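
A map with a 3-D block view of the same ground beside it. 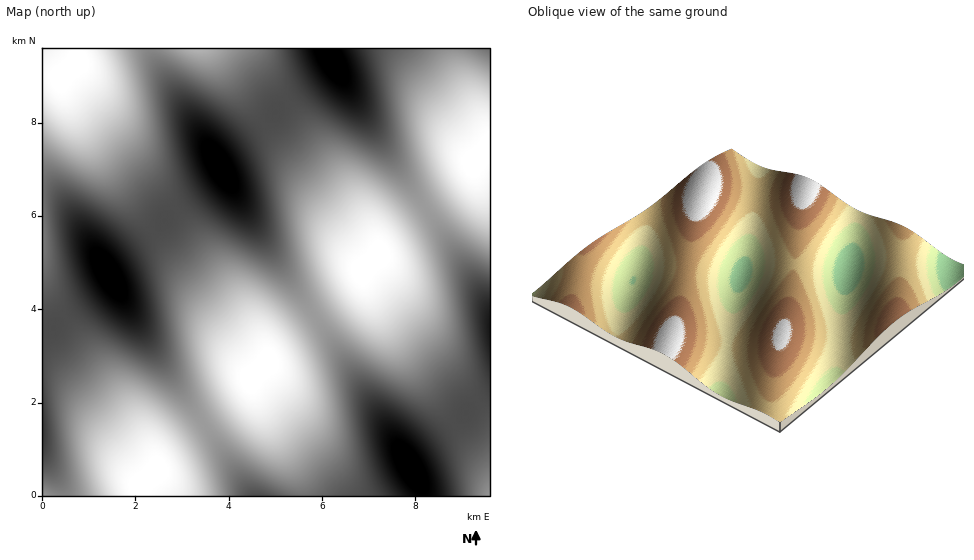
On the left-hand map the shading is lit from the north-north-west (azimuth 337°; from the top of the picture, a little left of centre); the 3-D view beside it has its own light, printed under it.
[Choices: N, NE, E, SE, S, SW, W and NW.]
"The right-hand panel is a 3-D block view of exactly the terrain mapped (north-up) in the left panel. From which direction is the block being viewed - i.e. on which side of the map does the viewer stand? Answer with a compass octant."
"SE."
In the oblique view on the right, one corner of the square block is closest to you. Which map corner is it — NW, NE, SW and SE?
SE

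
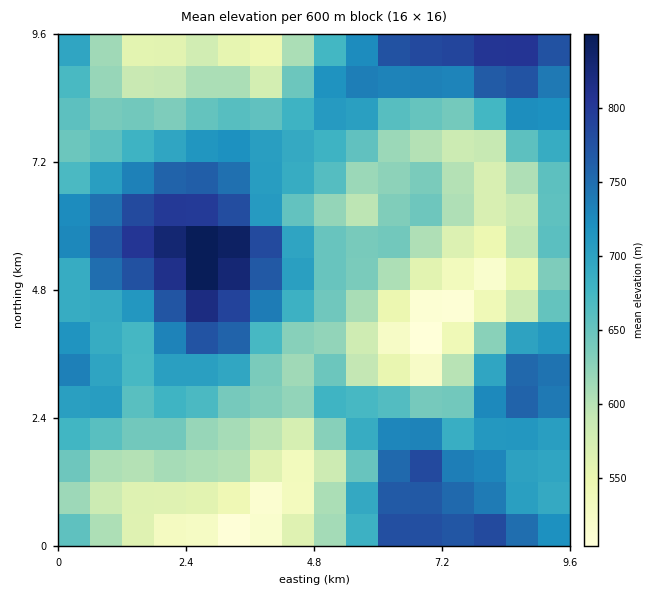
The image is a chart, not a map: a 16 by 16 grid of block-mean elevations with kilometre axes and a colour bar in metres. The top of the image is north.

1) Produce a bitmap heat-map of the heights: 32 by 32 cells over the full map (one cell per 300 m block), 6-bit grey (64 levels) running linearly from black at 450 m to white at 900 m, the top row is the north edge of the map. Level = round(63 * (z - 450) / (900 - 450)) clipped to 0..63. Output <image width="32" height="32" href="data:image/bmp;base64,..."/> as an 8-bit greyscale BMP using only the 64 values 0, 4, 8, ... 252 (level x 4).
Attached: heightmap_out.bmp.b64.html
<image width="32" height="32" href="data:image/bmp;base64,Qk02CAAAAAAAADYEAAAoAAAAIAAAACAAAAABAAgAAAAAAAAEAAATCwAAEwsAAAABAAAAAAAAAAAAAAEBAQACAgIAAwMDAAQEBAAFBQUABgYGAAcHBwAICAgACQkJAAoKCgALCwsADAwMAA0NDQAODg4ADw8PABAQEAAREREAEhISABMTEwAUFBQAFRUVABYWFgAXFxcAGBgYABkZGQAaGhoAGxsbABwcHAAdHR0AHh4eAB8fHwAgICAAISEhACIiIgAjIyMAJCQkACUlJQAmJiYAJycnACgoKAApKSkAKioqACsrKwAsLCwALS0tAC4uLgAvLy8AMDAwADExMQAyMjIAMzMzADQ0NAA1NTUANjY2ADc3NwA4ODgAOTk5ADo6OgA7OzsAPDw8AD09PQA+Pj4APz8/AEBAQABBQUEAQkJCAENDQwBEREQARUVFAEZGRgBHR0cASEhIAElJSQBKSkoAS0tLAExMTABNTU0ATk5OAE9PTwBQUFAAUVFRAFJSUgBTU1MAVFRUAFVVVQBWVlYAV1dXAFhYWABZWVkAWlpaAFtbWwBcXFwAXV1dAF5eXgBfX18AYGBgAGFhYQBiYmIAY2NjAGRkZABlZWUAZmZmAGdnZwBoaGgAaWlpAGpqagBra2sAbGxsAG1tbQBubm4Ab29vAHBwcABxcXEAcnJyAHNzcwB0dHQAdXV1AHZ2dgB3d3cAeHh4AHl5eQB6enoAe3t7AHx8fAB9fX0Afn5+AH9/fwCAgIAAgYGBAIKCggCDg4MAhISEAIWFhQCGhoYAh4eHAIiIiACJiYkAioqKAIuLiwCMjIwAjY2NAI6OjgCPj48AkJCQAJGRkQCSkpIAk5OTAJSUlACVlZUAlpaWAJeXlwCYmJgAmZmZAJqamgCbm5sAnJycAJ2dnQCenp4An5+fAKCgoAChoaEAoqKiAKOjowCkpKQApaWlAKampgCnp6cAqKioAKmpqQCqqqoAq6urAKysrACtra0Arq6uAK+vrwCwsLAAsbGxALKysgCzs7MAtLS0ALW1tQC2trYAt7e3ALi4uAC5ubkAurq6ALu7uwC8vLwAvb29AL6+vgC/v78AwMDAAMHBwQDCwsIAw8PDAMTExADFxcUAxsbGAMfHxwDIyMgAycnJAMrKygDLy8sAzMzMAM3NzQDOzs4Az8/PANDQ0ADR0dEA0tLSANPT0wDU1NQA1dXVANbW1gDX19cA2NjYANnZ2QDa2toA29vbANzc3ADd3d0A3t7eAN/f3wDg4OAA4eHhAOLi4gDj4+MA5OTkAOXl5QDm5uYA5+fnAOjo6ADp6ekA6urqAOvr6wDs7OwA7e3tAO7u7gDv7+8A8PDwAPHx8QDy8vIA8/PzAPT09AD19fUA9vb2APf39wD4+PgA+fn5APr6+gD7+/sA/Pz8AP39/QD+/v4A////AIBwZFRIPDAsLCwgHCQwPExYYGyQtMDAtLC4xMC4rKCYdGhYTEA4MCwsKCQcICgwQFBgdJSwuLi0sLS4rKCclJBoXFBIPDw4NDQ0MCggICg4UGiAnLC0sKysrKiglIyIiGBUUEhAREhISEhEOCwkJDRMYHSQqLi4sKyopJyQiISIaGBYTExUWFRYWFRQQDAoMERUZICgvMS8qKCgnJCIiIh4dGhUVGBgXFhYWFhQPDA0RFBgfJywuLSgmJyckIiMjHyAdGRgbGxgXFxYWFhIPEBQZHCInKSopJCIkJyUjIyQfIiIdGx0dGxoYFxcXFBIUGR4iJSYmJyQgHiImJyUkJB8lJiEcHh8fHhwZGRkYFhgdIiMiISIhHhsdIygqKScmIicnIR0fISEiHxwcHBkXGyAhHhobGhcUFx0lKy0tKyknKCUhHiAiIyMhICAdGBYaHx0YFBMQDAwTGyIpLCwrKSknJCEeICMlJiQlJB0WFBcaGBQQDQkICRAWHCMpKikpKCUjIR4fJCkrKiooIBgWGBgXFBAMCAcIDBEXHyUmJigkIyIgHyEmLDAwLywmHxsbGhgVEg0JBwcJDRMaHyEhJCIiISAhIygvMzMxLiolIB4cGhcTDgoIBwcKDhIVGR0gISEiJCcoLDI1NTIuKygkIB0aGRYRDQoICAgJCgwSGRwfIiYqLCwvNDc3NTEtKSUgHRoaGRYSDw0LCgkICRAXGiAlKy0uMDI2ODk5NTEsJyIdGxsbGhUSEA8MCwoMFBocIyksLjAzNTc5Ojo3My0nIx4cGxwcGRUSEA4MDREXHB4lKiwtMTM0Njc3NjQwKSIfHBkYGhwcGRcTEA8PEhccHyYpKiwvMjMzMzIxLikiHRsZFhQWGhwcGxcTERARFhsfJCYnKSwuMDAvLy4rJiAeHBoXFBQXGhsbGBQSEBAWGx4gIiQmKCstLS0tLCklIiEgHhsXFRcaGxsYFBIQERccHhweISQlJykqKisqJyUkIyEgHhsYGBoaGRYTEREUGh4dGxsdICIiJCYnJygnJSQjIiEfHRoYGBcWFBIRExgeIB8dGxsdHx8fISIjJCUkIiEhISAfHRgVFBQTExQXHCIkIh8cGhsdHBwcHh8fICAfHyIjIyMgHBgYGBgXGh0iJiYkHxsaGhoZGBgZGxwbGhoeIiUmJiUiICAgHh4iJSgpKCQfHBkYFhYVFRYYGRcTFRsgJScoKCYmJiUkJiksLCwpJSIeGRURERITFBYWEg8RFh0jJygpKSkqKikrLS8vLisoJSAaFBAODxETExIODQ8UGh8kJykrLC0uLi4wMTIwLiwlHxoVEQ4NEBIQDg0MDhMYHB8iKC4wMDAwMTIzMzIvLQ="/>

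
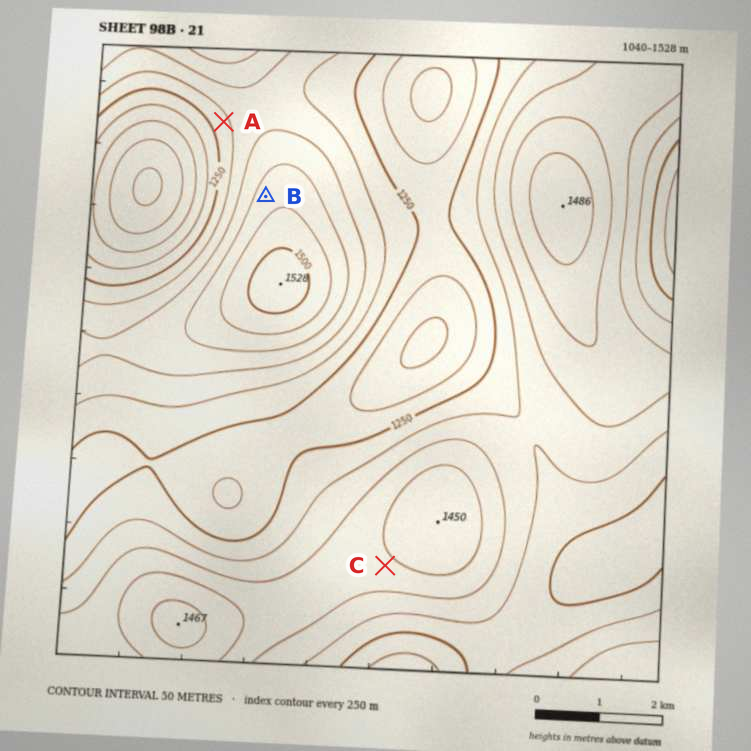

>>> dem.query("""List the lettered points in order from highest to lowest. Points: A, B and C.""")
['B', 'C', 'A']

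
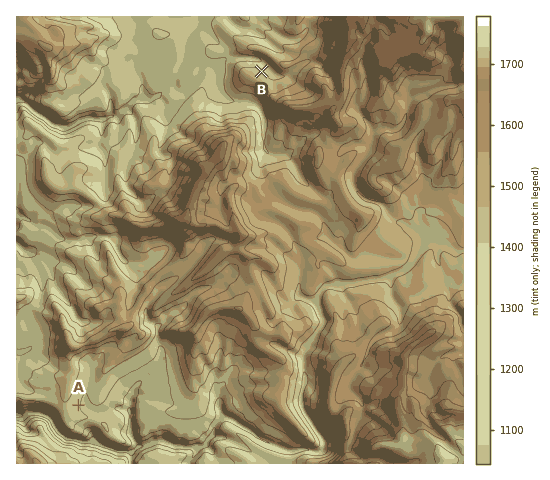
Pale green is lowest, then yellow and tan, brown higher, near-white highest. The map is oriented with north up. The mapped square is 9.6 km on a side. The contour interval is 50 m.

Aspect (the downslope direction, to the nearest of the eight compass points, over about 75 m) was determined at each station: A E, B NE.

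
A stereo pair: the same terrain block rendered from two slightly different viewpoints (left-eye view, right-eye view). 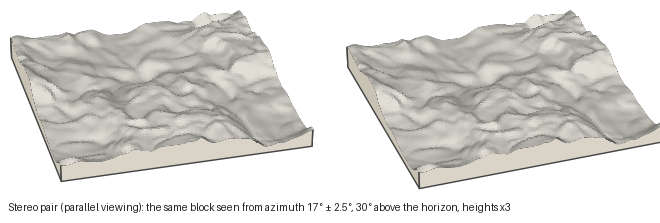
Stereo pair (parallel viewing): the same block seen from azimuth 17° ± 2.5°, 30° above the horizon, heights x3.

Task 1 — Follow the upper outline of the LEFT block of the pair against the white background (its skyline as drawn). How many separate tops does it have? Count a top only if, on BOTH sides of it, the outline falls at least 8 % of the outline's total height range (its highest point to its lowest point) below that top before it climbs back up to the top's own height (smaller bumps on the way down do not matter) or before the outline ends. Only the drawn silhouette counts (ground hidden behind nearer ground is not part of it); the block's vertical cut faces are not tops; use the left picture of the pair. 1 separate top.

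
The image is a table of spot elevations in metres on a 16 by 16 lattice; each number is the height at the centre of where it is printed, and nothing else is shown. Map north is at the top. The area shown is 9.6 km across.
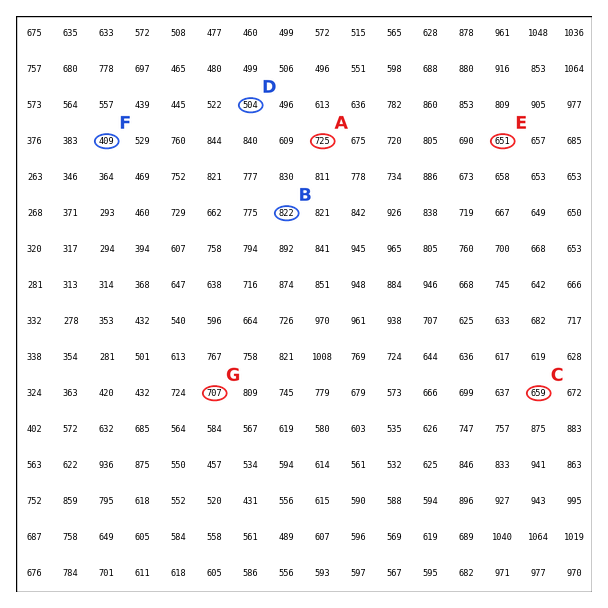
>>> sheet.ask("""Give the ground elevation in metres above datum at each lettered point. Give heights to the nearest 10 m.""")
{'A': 730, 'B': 820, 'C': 660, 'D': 500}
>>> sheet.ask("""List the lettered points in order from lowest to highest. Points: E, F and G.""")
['F', 'E', 'G']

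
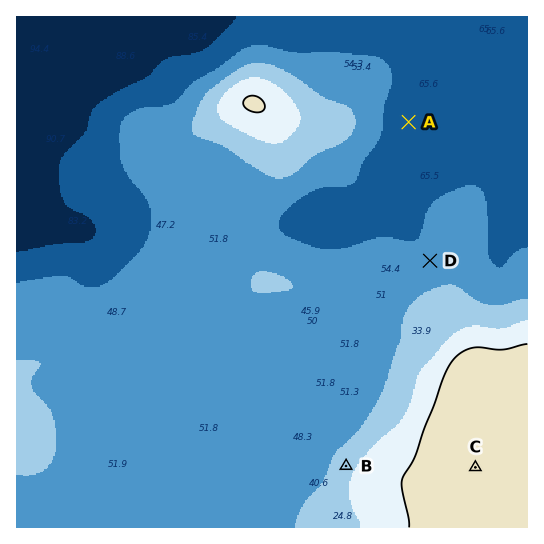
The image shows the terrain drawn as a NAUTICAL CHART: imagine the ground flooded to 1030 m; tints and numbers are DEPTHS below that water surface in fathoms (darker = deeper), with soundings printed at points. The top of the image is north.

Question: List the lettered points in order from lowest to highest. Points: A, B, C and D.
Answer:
A D B C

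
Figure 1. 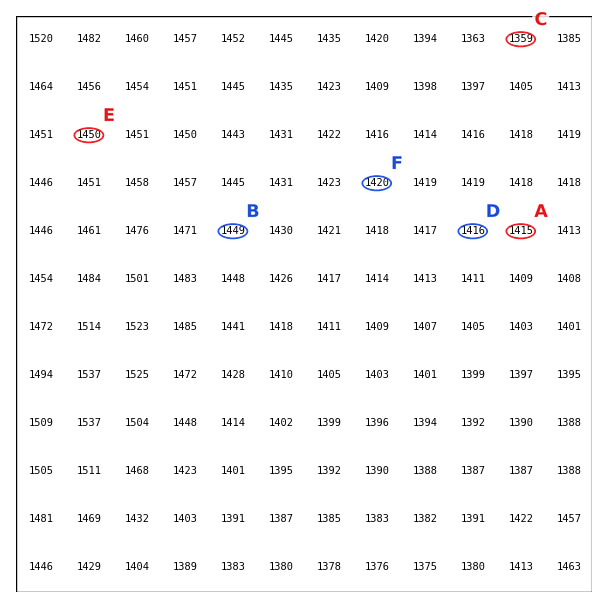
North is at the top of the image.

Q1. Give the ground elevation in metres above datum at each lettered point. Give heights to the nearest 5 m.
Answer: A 1415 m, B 1450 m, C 1360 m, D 1415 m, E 1450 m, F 1420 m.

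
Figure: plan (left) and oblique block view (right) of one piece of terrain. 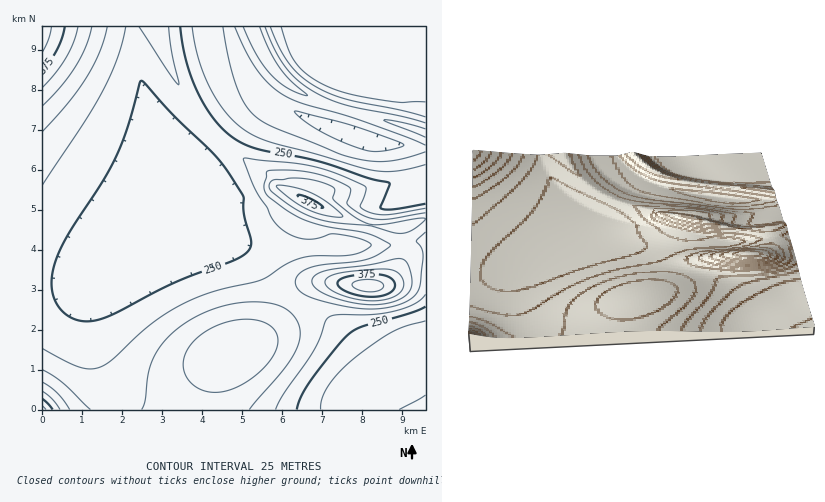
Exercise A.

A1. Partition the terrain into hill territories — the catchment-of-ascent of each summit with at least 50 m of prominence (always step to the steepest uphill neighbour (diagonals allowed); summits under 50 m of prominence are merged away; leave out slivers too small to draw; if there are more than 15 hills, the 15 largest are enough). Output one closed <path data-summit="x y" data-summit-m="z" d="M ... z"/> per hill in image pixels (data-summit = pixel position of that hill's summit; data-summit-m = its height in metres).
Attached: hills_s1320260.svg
<path data-summit="42 26" data-summit-m="416" d="M230 26l-188 0 0 259 26-1 26-7 26-16 52-38 11-13 16-40-7-8 1-2 45-46 31-20-12-14-12-18z"/><path data-summit="234 352" data-summit-m="348" d="M186 202l-5 10-9 11-60 44-11 11-9 16-3 12 1 28 6 24 12 32 3 20 243 0 4-14 16-14-1-10-15-22-26-27-46-29-12-12-20-30-40-20-18-12-8-8z"/><path data-summit="310 202" data-summit-m="381" d="M270 94l-6 1-20 13-51 52-1 2 7 8-11 28-1 10 7 11 32 19 20 7 22 4 54-1 24-5 36 3 44-6 0-92-36-4-70-21-32-15z"/><path data-summit="252 26" data-summit-m="250" d="M426 26l-194 0-1 2 11 28 12 20 20 23 14 9 24 12 40 13 38 11 36 4z"/><path data-summit="368 286" data-summit-m="412" d="M426 240l-44 6-36-3-8 3-30 3-40 0-37-9 23 12 20 30 12 12 50 33 28 31 9 14 1 11 20-13 16-15 16-5z"/><path data-summit="42 410" data-summit-m="413" d="M112 267l-28 14-42 5 0 124 69 0-3-20-16-46-3-16 0-22 6-18z"/>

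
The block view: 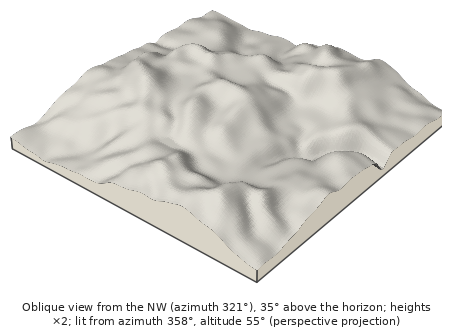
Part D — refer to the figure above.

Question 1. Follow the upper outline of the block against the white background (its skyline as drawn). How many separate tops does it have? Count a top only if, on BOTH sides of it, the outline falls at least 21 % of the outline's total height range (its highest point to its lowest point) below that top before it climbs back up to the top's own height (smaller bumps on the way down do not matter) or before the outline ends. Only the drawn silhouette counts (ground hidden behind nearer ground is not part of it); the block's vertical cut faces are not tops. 1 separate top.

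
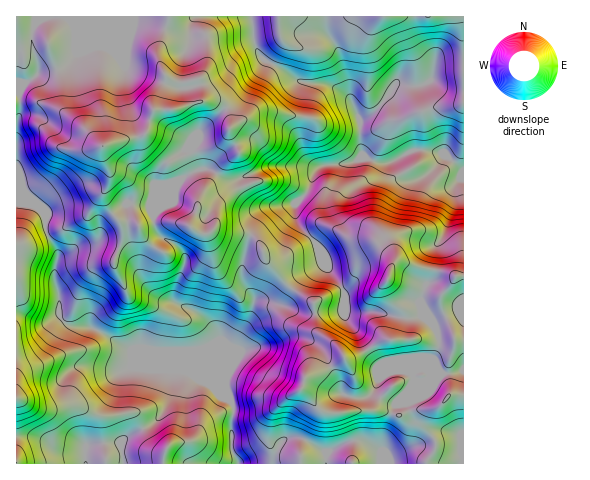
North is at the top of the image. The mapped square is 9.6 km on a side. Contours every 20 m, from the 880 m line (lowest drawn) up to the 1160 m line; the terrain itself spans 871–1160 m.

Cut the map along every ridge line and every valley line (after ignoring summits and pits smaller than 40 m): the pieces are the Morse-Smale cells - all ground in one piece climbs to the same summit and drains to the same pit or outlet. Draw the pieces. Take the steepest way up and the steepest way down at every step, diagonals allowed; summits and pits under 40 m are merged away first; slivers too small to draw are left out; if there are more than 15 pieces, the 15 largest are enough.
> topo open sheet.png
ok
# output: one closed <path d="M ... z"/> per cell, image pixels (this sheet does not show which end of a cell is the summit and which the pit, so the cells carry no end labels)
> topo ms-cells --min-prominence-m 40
<path d="M251 16l-234 0-1 85 20 0 25 9 23 18 11 13 7 5 0 8 7 17 0 10-5 12 0 4 5 12 10 12 17 1 3 4 13-4 20-1 16 4 5 5 10 4 11-4 35 4 10 8 8 20 19 22 6 4 12-13 19-11-5-18-20-22-3-10 0-10 13-12 8-21 6-6 28-2 13-6 15 6 11 0 24-13 13 0 18 4 19 17 1-79-19-2-14-10-12 6-23-2-20 26-16 10-9-21-10-8-15-7-27-3-18-13-17-8-5-6-5-12z"/><path d="M28 100l-12 2 0 100 18 3 12 11-1 13 13 24-4 28 5 13 0 21 4 6 8 5 16 0 8 3 42 24 39 17 20 4 17 12 10 12 5 1-3-16 5-12 1-14 8-21 10-16 5-16 4-3 6 0 16 3 11-16-24-26-8-20-10-8-20-1-11-3-15 4-10-4-5-5-16-4-20 1-11 4-5-4-17-1-10-12-5-12 0-4 5-12 0-10-7-17 0-8-5-3-13-15-23-18z"/><path d="M426 150l-13 0-24 13-11 0-15-6-13 6-28 2-8 9-6 18-13 12 0 10 3 10 20 22 8 20 17 22 2 7-1 16 10 3 17-3 32 7 20-2 11 9 4 10 2 11-6 15 8 13 6 0 16-4 0-198-20-18z"/><path d="M24 203l-8 0 0 260 69 1 0-11 3-8 32-2 10-8 22-11 9-8 8-16 3-29 9-1-44-17-42-24-8-3-16 0-8-5-4-6 0-21-5-13 4-28-13-24 1-13-7-9z"/><path d="M293 289l-13 15-16-3-6 0-4 3-5 16-10 16-8 21-1 14-5 14 2 11 7 14-3 14 1 27 6 13 31-2 5-6 6-12 11-7 14 3 21 12 21-10 16-1 18 11 1 12 8-8 22-10 13-2 19-9 12-1 8 6-1-45-10-1-16 14-20 1-17 6-18-5-26 0-10 3-20 0-6-3-18-21 2-10 36-17 4-6-8-11-18-12-2-5-2-26z"/><path d="M463 16l-211 0 0 6 2 20 5 12 5 6 17 8 18 13 27 3 15 7 10 8 10 21 18-12 17-24 23 2 12-6 17 11 16 0z"/><path d="M321 253l2 11-19 11-13 13 23 14 2 26 2 5 18 12 8 11-4 6-36 17-2 10 18 21 6 3 56-3 18 5 17-6 16 0 6-2 10-12 15 0 0-24-22 3-8-13 6-20-4-13-5-6-8-6-20 2-32-7-14 3-11-2-2-1 1-16-2-7-17-22z"/><path d="M187 371l-15 0-1 22-10 23-9 8-22 11-9 7 3 22 114-1-6-12-1-27 3-13-2-8-9-5-21-20z"/><path d="M298 437l-7 0-8 4-14 21-18 1 130 0 0-11-18-11-16 1-21 10z"/><path d="M456 434l-12 1-19 9-16 4-19 8-6 7 79 1 1-23-1-3z"/><path d="M120 443l-32 2-3 8 1 10 37 1z"/>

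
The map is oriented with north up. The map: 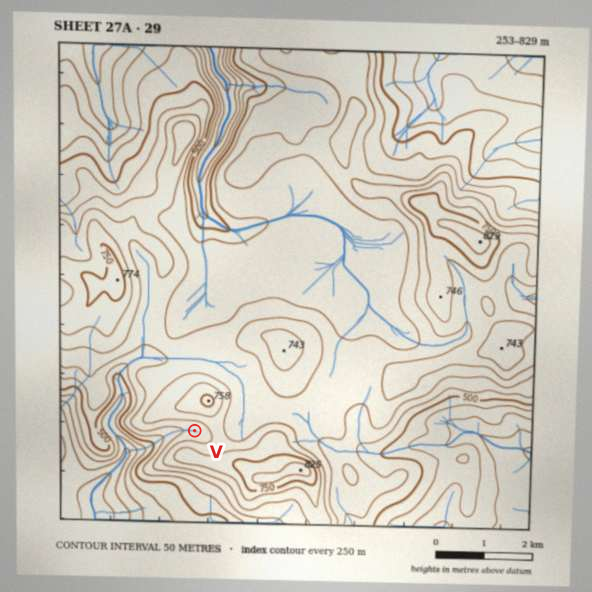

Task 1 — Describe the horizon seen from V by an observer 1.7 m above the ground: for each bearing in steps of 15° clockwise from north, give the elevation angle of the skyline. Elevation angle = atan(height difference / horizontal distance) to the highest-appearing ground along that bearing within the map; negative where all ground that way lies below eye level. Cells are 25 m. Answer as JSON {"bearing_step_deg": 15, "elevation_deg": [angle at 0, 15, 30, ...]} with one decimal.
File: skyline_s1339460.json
{"bearing_step_deg": 15, "elevation_deg": [13.5, 13.9, 13.5, 11.2, 8.9, 7.4, 6.3, 5.4, 6.8, 7.5, 8.2, 9.9, 12.1, 13.2, 11.8, 7.4, 1.3, -2.9, -0.3, 3.2, 5.5, 8.4, 10.9, 12.6]}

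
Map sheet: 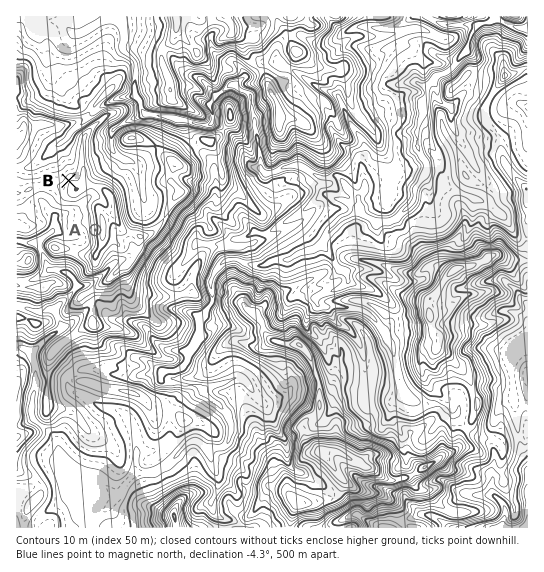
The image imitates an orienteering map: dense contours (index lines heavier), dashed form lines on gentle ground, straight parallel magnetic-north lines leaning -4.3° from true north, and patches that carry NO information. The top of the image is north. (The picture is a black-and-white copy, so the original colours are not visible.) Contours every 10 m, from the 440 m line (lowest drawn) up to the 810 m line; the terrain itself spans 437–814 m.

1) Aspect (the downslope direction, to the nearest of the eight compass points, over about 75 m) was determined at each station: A W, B NW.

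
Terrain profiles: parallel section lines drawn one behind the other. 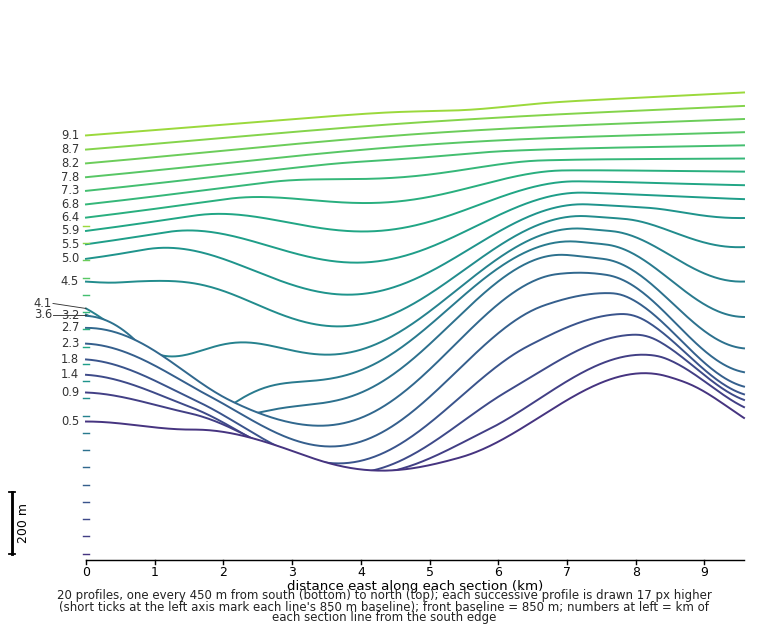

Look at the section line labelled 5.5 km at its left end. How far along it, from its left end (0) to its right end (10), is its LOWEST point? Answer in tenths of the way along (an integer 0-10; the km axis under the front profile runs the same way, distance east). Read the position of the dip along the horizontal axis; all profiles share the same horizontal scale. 4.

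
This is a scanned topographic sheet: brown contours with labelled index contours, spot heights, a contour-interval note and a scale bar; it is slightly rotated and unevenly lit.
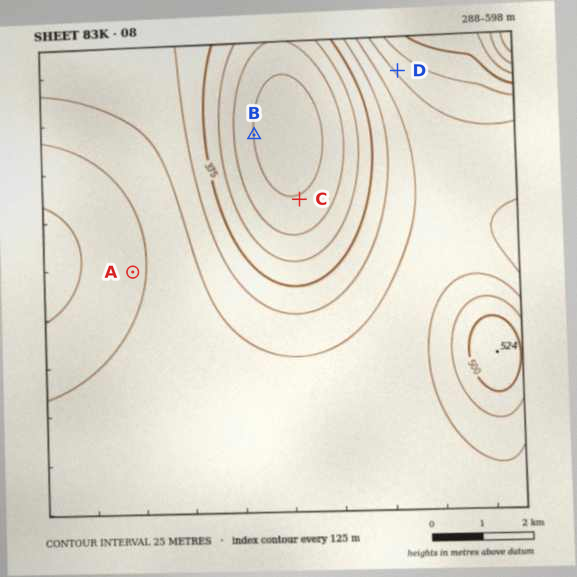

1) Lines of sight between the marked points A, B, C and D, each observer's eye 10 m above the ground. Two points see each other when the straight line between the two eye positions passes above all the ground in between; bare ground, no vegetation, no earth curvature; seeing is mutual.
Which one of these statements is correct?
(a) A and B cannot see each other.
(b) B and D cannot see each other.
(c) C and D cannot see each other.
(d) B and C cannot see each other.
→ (a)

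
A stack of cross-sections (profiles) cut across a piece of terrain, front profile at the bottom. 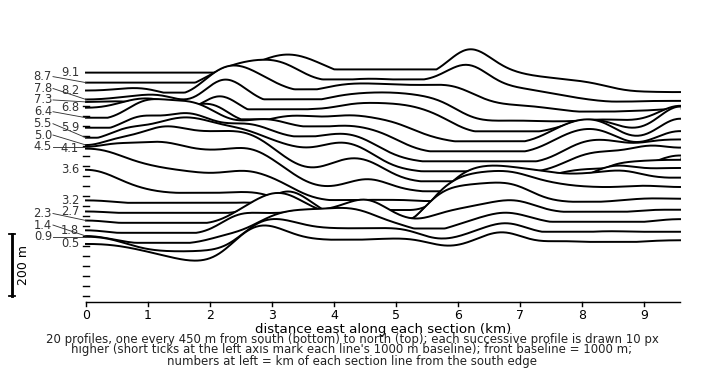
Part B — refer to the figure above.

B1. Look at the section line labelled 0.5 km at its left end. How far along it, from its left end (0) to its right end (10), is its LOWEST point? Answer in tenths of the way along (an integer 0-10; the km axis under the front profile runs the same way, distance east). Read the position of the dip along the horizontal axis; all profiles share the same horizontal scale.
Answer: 2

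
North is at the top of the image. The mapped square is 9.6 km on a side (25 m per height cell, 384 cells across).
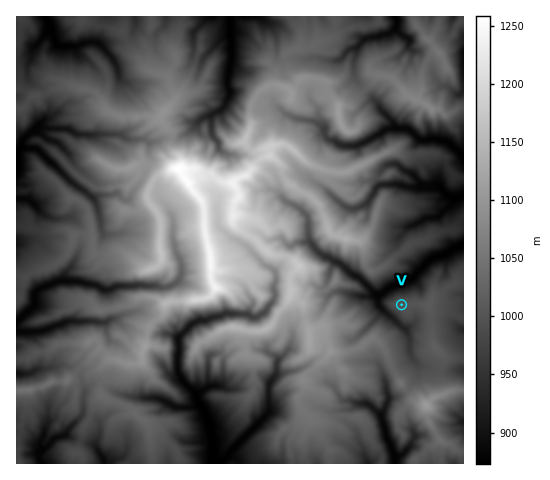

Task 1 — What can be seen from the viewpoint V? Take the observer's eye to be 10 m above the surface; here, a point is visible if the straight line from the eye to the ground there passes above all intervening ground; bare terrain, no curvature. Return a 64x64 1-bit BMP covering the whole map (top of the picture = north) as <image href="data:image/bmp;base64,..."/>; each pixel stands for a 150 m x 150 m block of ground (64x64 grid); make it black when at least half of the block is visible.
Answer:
<image width="64" height="64" href="data:image/bmp;base64,Qk0+AgAAAAAAAD4AAAAoAAAAQAAAAEAAAAABAAEAAAAAAAACAAATCwAAEwsAAAIAAAAAAAAA////AAAAAAAAAAAAAAAAAAAAAAAAAAAAAAAAAAAAAAAAAAAAAAAAAAAAAAAAAAAAAAAAAAAAAAAAAAAAAAAAAAAAAAAAAAAAAAAAAAAAAGAAAAAAAAAA8AAAAAAAAAD+AAAAAAAAAP4AAAAAAAAD+AAAAAAAAAPgAAAAAAAAB4AAAAAAAAAHwAAAAAAABwfwAAAAAAAHj/AAAAAAAAj/8AAAAAAACP5wAAAAAAAN+HAAAAAAAEzxYAAAAAAAZ+PgAAAAAAFnwaAAAAAAAb/AMAAAAAAB9/AwAAAAAAFz/jAAAAAAAHO/8AAAAAAAUgbwAAAAAAD/Y/AAAAAAAH3x+AAAAAAATfD+AAAAAAGEMB8AAAAAD4AQAAAAAAGTABgAAAAAAYAAHgAAAAABAAAMAAAAAAGAAAwAAAAAAIAAAAAAAAABwAAAAAAAAAHAAAAAAAAAAEAABAAAAAAAAABAAAAAAAAAABH8AAAAAAAAB3AAAAAAAAAAAAAAAAAAAAAAAAAAAAAAAAIAAAAAAAAAVgAAAAAAAAD/AAAAAAAAAPkAAAAAAAABwAAAAAAAAAMAAAAAAAAAAAAAAAAAAAAAAAAAAAAAAAAAAAAAAAAAAAAAAAAAAAAAAAAAAAAAAAAAAAAAAAAAAAAAAAAAAAAAAAAAAAAAAAAAAAAAAAAAAAAAAAAAAAAAAA=="/>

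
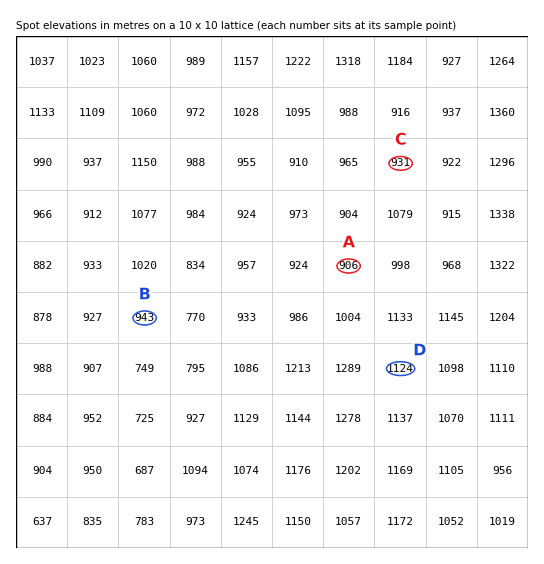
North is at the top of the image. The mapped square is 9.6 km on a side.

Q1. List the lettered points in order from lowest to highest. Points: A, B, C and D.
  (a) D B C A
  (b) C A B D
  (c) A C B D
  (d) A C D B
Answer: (c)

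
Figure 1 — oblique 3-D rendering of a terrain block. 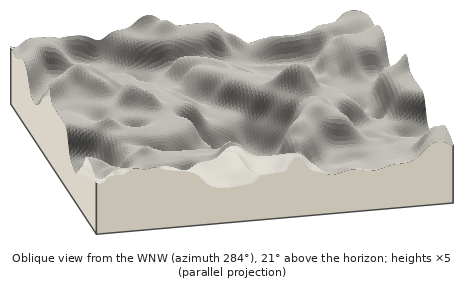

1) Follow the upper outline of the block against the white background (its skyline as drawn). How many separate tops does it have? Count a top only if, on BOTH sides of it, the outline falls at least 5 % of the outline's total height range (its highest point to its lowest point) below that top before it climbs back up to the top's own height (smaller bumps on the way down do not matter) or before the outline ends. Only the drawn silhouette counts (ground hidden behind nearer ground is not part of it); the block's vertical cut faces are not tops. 3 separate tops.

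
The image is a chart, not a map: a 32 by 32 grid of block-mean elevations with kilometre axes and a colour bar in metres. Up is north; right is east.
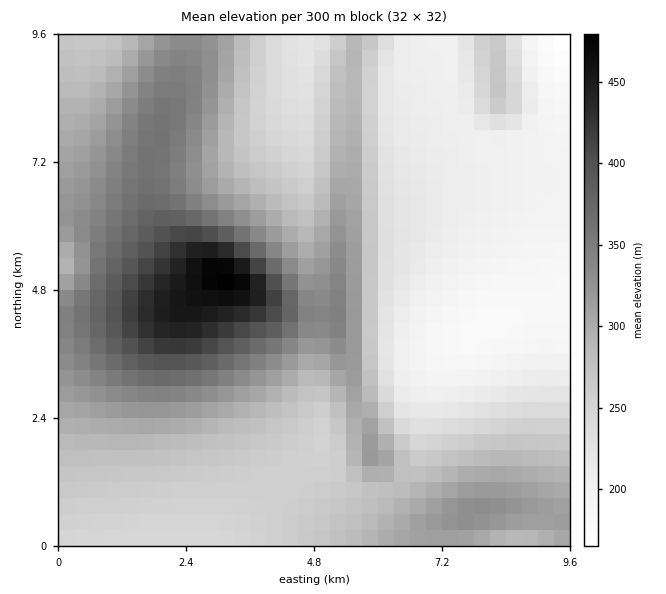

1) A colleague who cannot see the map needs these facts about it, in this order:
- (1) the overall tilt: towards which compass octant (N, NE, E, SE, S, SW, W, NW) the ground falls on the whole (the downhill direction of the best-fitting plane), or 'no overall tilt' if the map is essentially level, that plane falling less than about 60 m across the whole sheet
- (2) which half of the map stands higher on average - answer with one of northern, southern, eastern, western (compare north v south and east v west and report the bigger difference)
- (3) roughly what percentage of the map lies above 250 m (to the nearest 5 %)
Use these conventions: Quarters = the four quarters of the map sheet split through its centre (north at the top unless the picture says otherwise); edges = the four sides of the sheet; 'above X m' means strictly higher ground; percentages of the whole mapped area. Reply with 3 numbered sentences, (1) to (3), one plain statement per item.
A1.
(1) Overall the map slopes down towards the east.
(2) On average the western half of the map is the higher ground.
(3) Ground above 250 m makes up about 65 % of the sheet.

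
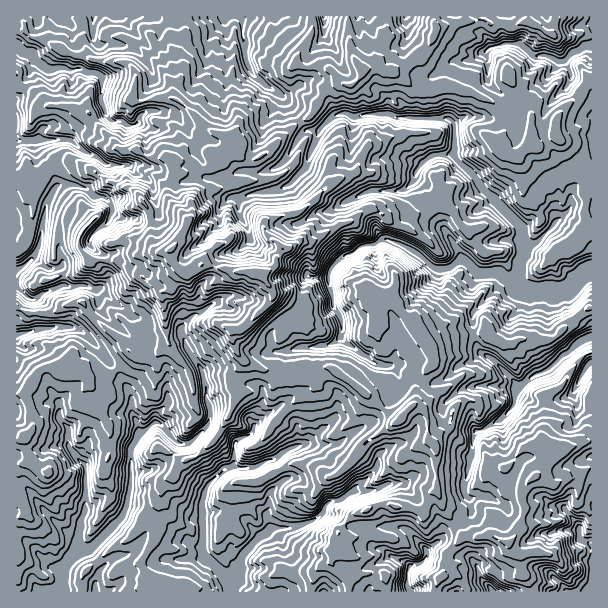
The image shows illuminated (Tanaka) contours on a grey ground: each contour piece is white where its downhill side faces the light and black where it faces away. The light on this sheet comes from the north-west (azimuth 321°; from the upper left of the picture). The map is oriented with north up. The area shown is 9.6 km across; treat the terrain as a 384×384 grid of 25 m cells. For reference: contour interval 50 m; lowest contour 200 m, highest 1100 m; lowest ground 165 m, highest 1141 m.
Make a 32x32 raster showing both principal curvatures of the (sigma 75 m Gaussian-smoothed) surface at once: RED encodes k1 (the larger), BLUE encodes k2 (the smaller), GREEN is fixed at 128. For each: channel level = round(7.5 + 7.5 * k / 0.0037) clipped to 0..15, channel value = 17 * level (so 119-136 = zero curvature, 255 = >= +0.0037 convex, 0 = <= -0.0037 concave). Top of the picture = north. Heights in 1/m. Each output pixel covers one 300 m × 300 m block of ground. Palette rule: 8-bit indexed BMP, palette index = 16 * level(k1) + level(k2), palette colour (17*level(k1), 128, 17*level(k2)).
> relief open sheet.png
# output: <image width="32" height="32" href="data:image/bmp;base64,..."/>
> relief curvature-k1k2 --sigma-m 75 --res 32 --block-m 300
<image width="32" height="32" href="data:image/bmp;base64,Qk02CAAAAAAAADYEAAAoAAAAIAAAACAAAAABAAgAAAAAAAAEAAATCwAAEwsAAAABAAAAAAAAAIAAABGAAAAigAAAM4AAAESAAABVgAAAZoAAAHeAAACIgAAAmYAAAKqAAAC7gAAAzIAAAN2AAADugAAA/4AAAACAEQARgBEAIoARADOAEQBEgBEAVYARAGaAEQB3gBEAiIARAJmAEQCqgBEAu4ARAMyAEQDdgBEA7oARAP+AEQAAgCIAEYAiACKAIgAzgCIARIAiAFWAIgBmgCIAd4AiAIiAIgCZgCIAqoAiALuAIgDMgCIA3YAiAO6AIgD/gCIAAIAzABGAMwAigDMAM4AzAESAMwBVgDMAZoAzAHeAMwCIgDMAmYAzAKqAMwC7gDMAzIAzAN2AMwDugDMA/4AzAACARAARgEQAIoBEADOARABEgEQAVYBEAGaARAB3gEQAiIBEAJmARACqgEQAu4BEAMyARADdgEQA7oBEAP+ARAAAgFUAEYBVACKAVQAzgFUARIBVAFWAVQBmgFUAd4BVAIiAVQCZgFUAqoBVALuAVQDMgFUA3YBVAO6AVQD/gFUAAIBmABGAZgAigGYAM4BmAESAZgBVgGYAZoBmAHeAZgCIgGYAmYBmAKqAZgC7gGYAzIBmAN2AZgDugGYA/4BmAACAdwARgHcAIoB3ADOAdwBEgHcAVYB3AGaAdwB3gHcAiIB3AJmAdwCqgHcAu4B3AMyAdwDdgHcA7oB3AP+AdwAAgIgAEYCIACKAiAAzgIgARICIAFWAiABmgIgAd4CIAIiAiACZgIgAqoCIALuAiADMgIgA3YCIAO6AiAD/gIgAAICZABGAmQAigJkAM4CZAESAmQBVgJkAZoCZAHeAmQCIgJkAmYCZAKqAmQC7gJkAzICZAN2AmQDugJkA/4CZAACAqgARgKoAIoCqADOAqgBEgKoAVYCqAGaAqgB3gKoAiICqAJmAqgCqgKoAu4CqAMyAqgDdgKoA7oCqAP+AqgAAgLsAEYC7ACKAuwAzgLsARIC7AFWAuwBmgLsAd4C7AIiAuwCZgLsAqoC7ALuAuwDMgLsA3YC7AO6AuwD/gLsAAIDMABGAzAAigMwAM4DMAESAzABVgMwAZoDMAHeAzACIgMwAmYDMAKqAzAC7gMwAzIDMAN2AzADugMwA/4DMAACA3QARgN0AIoDdADOA3QBEgN0AVYDdAGaA3QB3gN0AiIDdAJmA3QCqgN0Au4DdAMyA3QDdgN0A7oDdAP+A3QAAgO4AEYDuACKA7gAzgO4ARIDuAFWA7gBmgO4Ad4DuAIiA7gCZgO4AqoDuALuA7gDMgO4A3YDuAO6A7gD/gO4AAID/ABGA/wAigP8AM4D/AESA/wBVgP8AZoD/AHeA/wCIgP8AmYD/AKqA/wC7gP8AzID/AN2A/wDugP8A/4D/AKamg9eDlZeoqLi4hIS3poXHhLeW2JDG+MbEgbTXg6GSyJWDttWlp5aElYOVg7e4lba3l6a1kJDWp4GnlrSi+JO1hbeDktaVp6eVk7eUk4aWpsiXlqTXoaLVlaXIxOe4kafHlYPVgNeXl6eCyLeUcoGCyLWUlIK2hLW2t6a2oqOB2IKmgsakkranlYG2lpWVp8OA1/nm19eltoSnhLeVkNbEpZaStdeAt6engOimpqLH55OAgaKkpsiEk4SWtaWktabKyKHXx4Ck17ZzkNPk9ZK36MeRtZSE1oSzqJa4t6antqWncLXYkNjk9veU0rKAxKaG17aCuIbXhpC4toaWtoPZloG1ldeA15Cg0vaQ9beCgqWD5rSSpsemoKeVuLi216W4gaant5KQk+ig97WA94WXg6ZzteikpceSgIKXp5altpaCqJeXk8iS2KC11pSkppiVhriUpciD1tjYoKbGg8S3lpeWmJaEt4PokLimhKiXl5XHt6eFpaTEkqRxoMf1oJbHuKiWlJanleaAlcfGt7fH2LikgoWXuJPGocWUcNTQlKaoqIKmuJfXgJeW1XSDgYCSkKO4hpeol4K0yLfHgNKQgICAtbaWhdWBx+j4hJSnycaRuYiGuJeXs9iluMX4k/f218bFpYR05XKhpJT3lJXHgJO2h7aol7iiyJOGhab3kICz1ICUhafYlaRxcqP5xLmQuLmntZSmlrWldHSEc7Wj+LLDlHPIlqboo9f3+LVyoZDaubPppXG2cpKEtaaUg6Gik9fkpKen16L4spSU9pW2cIC05qaA5JCk18WT+ceF6IC19rDntrfHxaD3sZH399e2hKCAgPbWkdeTpIKTx7jGgKfG43CBtHT4k7OQ+MSRo9X4xObmpoLWttmhpLNzt7eSl8izgNjjttimgYC1hsb2gYDmyKanp6aVgZTJlYO2mKZykaL295G1o6S1trKRcqb3poChgZS3uIGDppeXlre4tqbn9ICAlLaXlZaEpLPEg8fGx6eWgNmSgaeol3aHt5SUx5Cx+PjFuZaGl7jV17OB2JTXloWUsYC3uJenlqe3wIGSpde1gpOVhae3yHLIxIG1pMnH5/f5kNqnh5emt5a1x6a4w6CjkoO2p3TIlYWl54CAkHCAgIBxkaSXp5THhrW4trawp+nV2KaXhaiWgZS3xai3pae4x8fHtZWnpaPGxZWUkpCD53K3lpaGpYCmpYS3xqent4WWl6iSybajsseUgaPE9vfGlJeohZeit6fJtqa1p6emt4WEk6PKkqCQxaTGyLaDpJSWl6eFlqKnh5a1g8eGp4O2t5algICBt+ei2JWFt5OmhJWWp4V0k5WXduaSx4XIgpbotsbY9ufXtpU="/>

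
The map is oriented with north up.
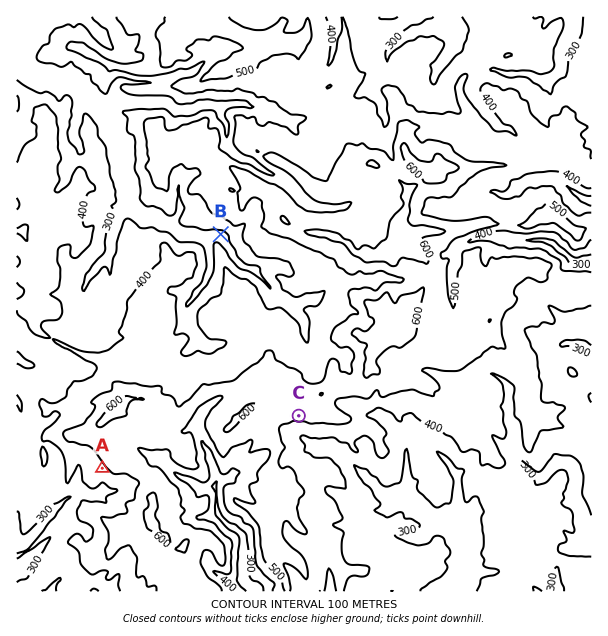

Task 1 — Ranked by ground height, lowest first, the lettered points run B A C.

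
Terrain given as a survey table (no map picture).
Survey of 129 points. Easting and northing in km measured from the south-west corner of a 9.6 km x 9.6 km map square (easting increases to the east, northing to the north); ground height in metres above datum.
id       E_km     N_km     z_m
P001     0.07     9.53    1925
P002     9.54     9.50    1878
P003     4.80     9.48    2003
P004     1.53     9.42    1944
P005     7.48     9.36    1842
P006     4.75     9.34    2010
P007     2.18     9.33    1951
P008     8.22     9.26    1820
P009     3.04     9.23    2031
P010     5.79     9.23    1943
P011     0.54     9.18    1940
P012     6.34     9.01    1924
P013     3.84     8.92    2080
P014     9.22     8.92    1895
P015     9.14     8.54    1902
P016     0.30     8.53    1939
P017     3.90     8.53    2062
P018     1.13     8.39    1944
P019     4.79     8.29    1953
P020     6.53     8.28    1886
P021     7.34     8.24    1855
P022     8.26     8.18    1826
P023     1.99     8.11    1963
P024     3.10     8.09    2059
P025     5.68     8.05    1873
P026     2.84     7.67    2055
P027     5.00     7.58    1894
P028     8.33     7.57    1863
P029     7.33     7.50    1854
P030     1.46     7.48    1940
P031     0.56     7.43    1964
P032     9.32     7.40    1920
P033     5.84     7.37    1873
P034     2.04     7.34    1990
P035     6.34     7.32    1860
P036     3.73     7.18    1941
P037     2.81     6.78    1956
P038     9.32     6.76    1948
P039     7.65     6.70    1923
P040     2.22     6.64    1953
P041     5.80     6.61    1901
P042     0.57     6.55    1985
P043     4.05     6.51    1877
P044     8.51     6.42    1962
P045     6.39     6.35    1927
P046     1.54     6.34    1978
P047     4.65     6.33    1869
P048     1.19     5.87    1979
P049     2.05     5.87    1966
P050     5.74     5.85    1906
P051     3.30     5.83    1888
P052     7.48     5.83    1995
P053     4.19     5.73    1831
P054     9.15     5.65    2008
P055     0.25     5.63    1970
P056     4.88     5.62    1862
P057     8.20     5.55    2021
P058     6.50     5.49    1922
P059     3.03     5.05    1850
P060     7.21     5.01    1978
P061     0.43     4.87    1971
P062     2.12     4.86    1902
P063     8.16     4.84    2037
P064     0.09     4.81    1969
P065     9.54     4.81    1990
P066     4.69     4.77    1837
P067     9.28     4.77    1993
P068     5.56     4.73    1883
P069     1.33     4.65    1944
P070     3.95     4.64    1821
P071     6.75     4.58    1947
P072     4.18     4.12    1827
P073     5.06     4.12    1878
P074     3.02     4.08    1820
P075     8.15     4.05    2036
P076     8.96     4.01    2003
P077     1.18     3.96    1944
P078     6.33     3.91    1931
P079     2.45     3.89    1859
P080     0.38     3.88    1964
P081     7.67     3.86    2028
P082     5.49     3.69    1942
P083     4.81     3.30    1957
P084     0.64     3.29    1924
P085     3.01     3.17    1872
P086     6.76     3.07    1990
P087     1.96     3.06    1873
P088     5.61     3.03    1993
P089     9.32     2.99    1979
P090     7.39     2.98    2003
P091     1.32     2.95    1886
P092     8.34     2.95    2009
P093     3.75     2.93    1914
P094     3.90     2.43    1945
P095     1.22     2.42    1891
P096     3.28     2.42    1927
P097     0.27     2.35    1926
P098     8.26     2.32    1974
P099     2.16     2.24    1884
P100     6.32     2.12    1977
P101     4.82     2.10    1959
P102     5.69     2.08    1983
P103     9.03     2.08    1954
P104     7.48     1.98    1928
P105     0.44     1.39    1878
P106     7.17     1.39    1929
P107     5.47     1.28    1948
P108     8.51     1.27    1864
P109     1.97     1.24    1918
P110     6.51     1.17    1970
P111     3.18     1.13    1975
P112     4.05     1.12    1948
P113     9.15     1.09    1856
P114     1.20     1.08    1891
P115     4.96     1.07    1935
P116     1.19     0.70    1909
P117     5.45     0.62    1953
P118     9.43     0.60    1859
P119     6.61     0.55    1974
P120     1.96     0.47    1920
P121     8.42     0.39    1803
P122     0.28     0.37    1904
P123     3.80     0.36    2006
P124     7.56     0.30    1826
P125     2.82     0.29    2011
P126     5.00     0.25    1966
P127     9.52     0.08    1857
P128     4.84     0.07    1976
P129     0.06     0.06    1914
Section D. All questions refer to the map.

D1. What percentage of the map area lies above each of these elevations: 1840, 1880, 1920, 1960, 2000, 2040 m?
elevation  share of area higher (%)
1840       93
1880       78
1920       58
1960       35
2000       12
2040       3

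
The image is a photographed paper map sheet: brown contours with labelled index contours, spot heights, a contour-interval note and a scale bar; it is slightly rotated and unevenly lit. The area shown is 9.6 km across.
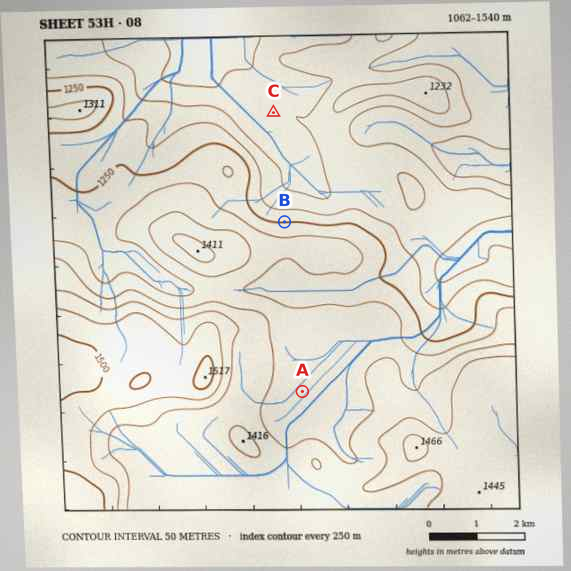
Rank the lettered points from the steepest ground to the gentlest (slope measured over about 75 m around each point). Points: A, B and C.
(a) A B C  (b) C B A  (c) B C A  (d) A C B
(c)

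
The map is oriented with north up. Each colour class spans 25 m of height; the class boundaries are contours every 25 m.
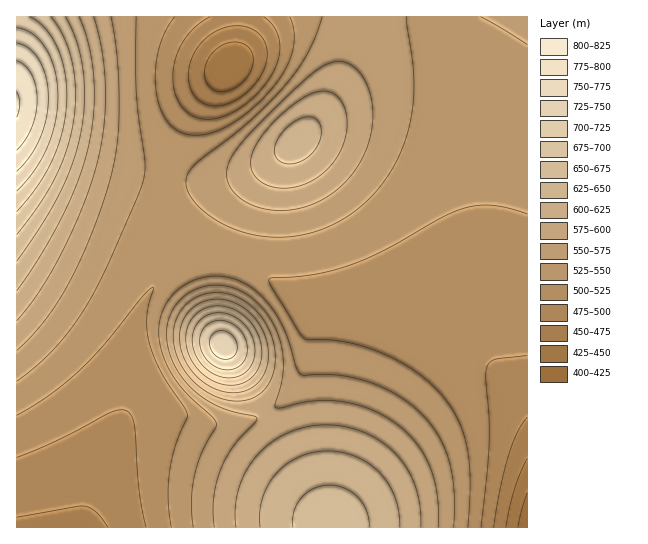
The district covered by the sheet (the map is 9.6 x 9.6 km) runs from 405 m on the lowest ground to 800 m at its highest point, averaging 555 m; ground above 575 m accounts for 26.7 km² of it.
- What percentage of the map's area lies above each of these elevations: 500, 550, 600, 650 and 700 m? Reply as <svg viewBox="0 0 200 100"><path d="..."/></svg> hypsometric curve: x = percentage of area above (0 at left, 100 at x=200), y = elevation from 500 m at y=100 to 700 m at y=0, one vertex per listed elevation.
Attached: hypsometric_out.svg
<svg viewBox="0 0 200 100"><path d="M179 100l-91-25-49-25-24-25-8-25"/></svg>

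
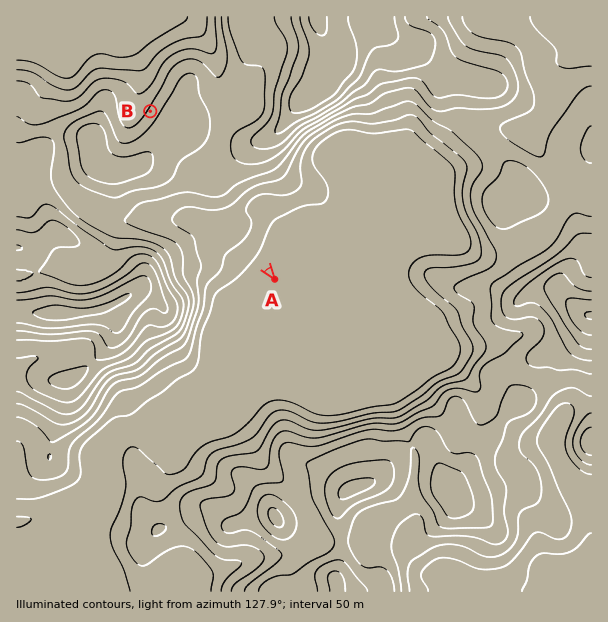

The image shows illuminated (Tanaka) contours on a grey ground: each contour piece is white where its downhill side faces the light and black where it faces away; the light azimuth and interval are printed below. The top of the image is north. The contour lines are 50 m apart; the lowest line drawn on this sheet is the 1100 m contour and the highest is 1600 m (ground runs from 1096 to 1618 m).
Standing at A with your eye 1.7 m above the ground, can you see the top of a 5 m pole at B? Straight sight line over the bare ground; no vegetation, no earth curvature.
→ no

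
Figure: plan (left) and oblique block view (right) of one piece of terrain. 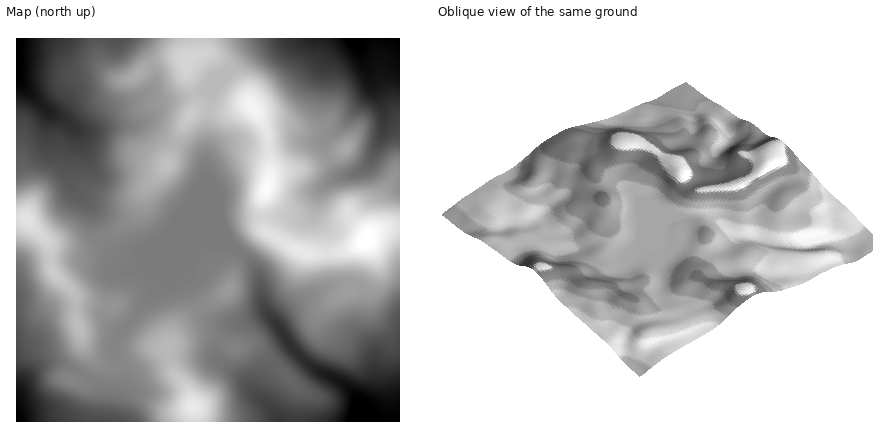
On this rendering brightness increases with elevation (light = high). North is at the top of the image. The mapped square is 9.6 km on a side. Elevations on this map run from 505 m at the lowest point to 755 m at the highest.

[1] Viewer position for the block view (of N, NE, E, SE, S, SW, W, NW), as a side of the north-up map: SW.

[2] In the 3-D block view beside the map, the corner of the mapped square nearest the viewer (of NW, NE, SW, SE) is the SW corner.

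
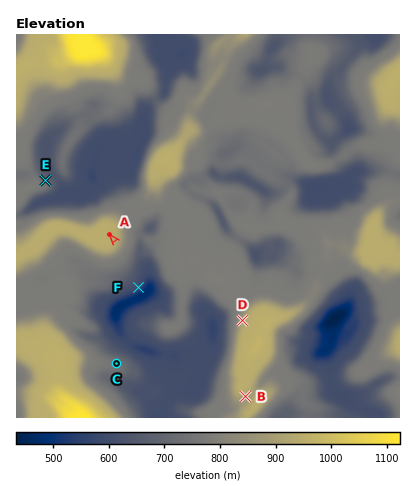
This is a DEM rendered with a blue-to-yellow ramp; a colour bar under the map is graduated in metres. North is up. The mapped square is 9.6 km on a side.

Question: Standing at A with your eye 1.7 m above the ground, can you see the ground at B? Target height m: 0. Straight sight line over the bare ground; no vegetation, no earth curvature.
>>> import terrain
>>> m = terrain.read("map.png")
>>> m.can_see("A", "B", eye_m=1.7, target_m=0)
False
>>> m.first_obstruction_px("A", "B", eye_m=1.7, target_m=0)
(234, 383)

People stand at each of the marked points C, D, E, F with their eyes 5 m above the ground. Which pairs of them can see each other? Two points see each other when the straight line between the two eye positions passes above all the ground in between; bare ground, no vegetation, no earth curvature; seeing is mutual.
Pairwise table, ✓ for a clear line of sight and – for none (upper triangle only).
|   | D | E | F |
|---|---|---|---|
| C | ✓ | – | ✓ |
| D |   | – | – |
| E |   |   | – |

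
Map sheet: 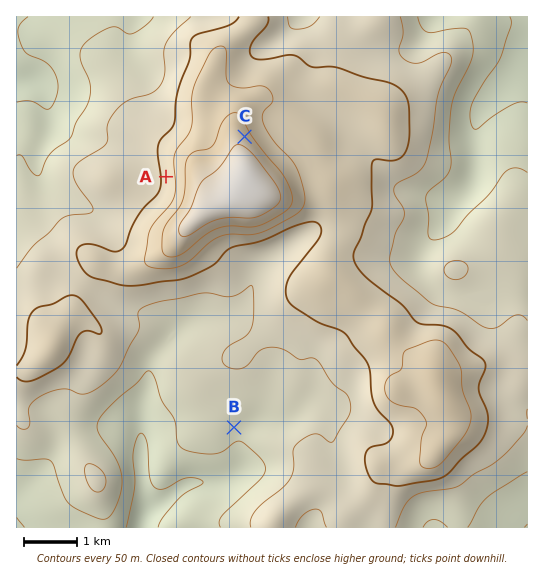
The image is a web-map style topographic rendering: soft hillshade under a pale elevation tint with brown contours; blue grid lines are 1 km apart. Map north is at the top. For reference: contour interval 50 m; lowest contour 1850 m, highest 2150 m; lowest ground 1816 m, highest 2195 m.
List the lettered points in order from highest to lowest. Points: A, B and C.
C A B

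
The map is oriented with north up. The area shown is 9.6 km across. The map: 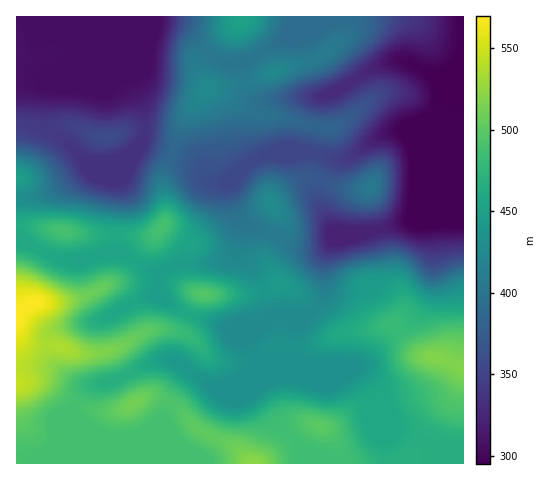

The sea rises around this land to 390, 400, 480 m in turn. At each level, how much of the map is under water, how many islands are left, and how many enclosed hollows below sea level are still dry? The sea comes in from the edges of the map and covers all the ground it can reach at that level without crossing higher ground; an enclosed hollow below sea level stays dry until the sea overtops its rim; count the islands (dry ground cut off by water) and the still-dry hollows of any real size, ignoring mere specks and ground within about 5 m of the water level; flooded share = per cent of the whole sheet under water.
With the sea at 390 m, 37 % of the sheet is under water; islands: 1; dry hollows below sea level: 0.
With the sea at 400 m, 41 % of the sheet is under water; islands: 1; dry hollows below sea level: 0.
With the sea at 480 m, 80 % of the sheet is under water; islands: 3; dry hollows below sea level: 0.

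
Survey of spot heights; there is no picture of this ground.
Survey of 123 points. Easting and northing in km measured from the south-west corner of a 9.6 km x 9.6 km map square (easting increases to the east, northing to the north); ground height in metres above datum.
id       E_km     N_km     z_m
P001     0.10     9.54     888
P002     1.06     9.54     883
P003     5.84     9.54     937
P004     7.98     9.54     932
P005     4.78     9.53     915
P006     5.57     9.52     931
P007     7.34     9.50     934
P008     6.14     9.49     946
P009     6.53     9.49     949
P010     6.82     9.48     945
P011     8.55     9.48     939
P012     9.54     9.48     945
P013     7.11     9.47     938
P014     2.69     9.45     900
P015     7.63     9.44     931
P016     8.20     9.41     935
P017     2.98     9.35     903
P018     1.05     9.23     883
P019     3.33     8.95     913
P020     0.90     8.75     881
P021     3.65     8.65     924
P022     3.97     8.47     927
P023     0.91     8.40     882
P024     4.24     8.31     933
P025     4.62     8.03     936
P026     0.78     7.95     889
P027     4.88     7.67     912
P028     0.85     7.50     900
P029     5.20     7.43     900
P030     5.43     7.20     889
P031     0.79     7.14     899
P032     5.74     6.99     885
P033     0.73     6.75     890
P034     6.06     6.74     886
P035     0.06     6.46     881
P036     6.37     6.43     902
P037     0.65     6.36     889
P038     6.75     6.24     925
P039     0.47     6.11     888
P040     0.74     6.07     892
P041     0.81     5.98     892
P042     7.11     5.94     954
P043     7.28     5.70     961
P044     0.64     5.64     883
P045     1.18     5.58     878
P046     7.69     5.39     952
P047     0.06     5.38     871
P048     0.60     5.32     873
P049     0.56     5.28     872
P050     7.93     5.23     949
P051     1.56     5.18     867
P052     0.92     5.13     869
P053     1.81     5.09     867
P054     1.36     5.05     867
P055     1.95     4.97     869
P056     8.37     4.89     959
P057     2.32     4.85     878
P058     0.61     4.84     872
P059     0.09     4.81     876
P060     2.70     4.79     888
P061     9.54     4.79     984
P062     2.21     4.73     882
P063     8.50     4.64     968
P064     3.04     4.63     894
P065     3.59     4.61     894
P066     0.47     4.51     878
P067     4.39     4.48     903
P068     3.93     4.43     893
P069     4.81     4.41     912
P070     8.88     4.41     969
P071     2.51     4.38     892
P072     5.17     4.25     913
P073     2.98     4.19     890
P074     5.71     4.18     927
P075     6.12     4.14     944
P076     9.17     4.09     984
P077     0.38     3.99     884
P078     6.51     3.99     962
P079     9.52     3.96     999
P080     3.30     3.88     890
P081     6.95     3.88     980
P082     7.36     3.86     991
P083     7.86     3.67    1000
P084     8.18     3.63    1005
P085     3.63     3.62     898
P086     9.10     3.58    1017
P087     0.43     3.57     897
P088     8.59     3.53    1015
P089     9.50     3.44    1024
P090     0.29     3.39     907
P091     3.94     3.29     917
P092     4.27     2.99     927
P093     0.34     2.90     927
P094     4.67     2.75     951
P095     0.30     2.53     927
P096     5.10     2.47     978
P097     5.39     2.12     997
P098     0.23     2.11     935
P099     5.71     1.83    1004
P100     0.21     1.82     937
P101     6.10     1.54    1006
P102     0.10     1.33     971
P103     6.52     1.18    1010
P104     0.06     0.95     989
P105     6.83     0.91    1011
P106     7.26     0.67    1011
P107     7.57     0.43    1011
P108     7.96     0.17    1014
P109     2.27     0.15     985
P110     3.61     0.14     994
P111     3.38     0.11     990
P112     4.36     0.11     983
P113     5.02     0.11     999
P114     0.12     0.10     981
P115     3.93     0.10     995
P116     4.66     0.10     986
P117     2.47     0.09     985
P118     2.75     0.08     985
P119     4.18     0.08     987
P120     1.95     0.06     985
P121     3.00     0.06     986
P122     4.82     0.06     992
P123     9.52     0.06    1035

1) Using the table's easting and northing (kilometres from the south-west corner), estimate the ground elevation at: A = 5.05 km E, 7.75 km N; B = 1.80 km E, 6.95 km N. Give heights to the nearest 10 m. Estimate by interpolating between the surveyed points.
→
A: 920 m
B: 900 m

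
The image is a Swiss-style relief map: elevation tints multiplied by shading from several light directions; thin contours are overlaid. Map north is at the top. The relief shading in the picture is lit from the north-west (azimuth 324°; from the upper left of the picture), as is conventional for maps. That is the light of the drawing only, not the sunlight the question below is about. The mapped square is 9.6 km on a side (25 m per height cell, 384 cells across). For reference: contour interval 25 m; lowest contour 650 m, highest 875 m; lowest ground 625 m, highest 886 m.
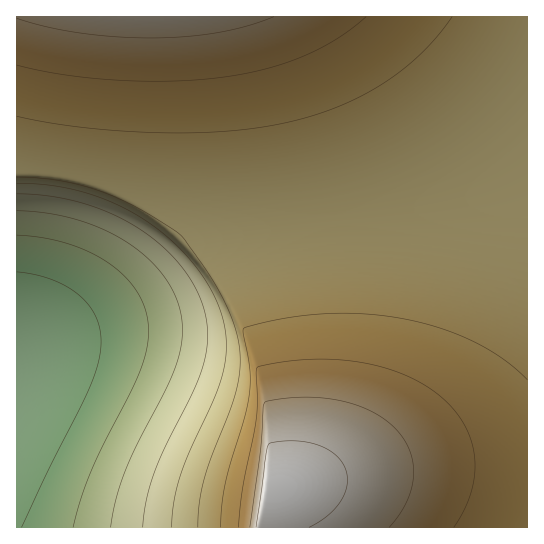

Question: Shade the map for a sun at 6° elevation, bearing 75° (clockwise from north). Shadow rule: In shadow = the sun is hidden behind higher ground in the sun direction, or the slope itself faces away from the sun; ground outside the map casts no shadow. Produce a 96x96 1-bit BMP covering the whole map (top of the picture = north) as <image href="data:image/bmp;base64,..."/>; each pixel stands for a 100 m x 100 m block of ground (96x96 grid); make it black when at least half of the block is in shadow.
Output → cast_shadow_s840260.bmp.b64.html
<image width="96" height="96" href="data:image/bmp;base64,Qk2+BAAAAAAAAD4AAAAoAAAAYAAAAGAAAAABAAEAAAAAAIAEAAATCwAAEwsAAAIAAAAAAAAA////AAAAAAAAAAAAA/gAAAAAAAAAAAAAA/gAAAAAAAAAAAAAAfwAAAAAAAAAAAAAAfwAAAAAAAAAAAAAAfwAAAAAAAAAAAAAAfwAAAAAAAAAAAAAAfwAAAAAAAAAAAAAAf4AAAAAAAAAAAAAAf4AAAAAAAAAAAAAAf4AAAAAAAAAAAAAAf4AAAAAAAAAAAAAAP4AAAAAAAAAAAAAAP4AAAAAAAAAAAAAAP4AAAAAAAAAAAAAAP4AAAAAAAAAAAAAAf4AAAAAAAAAAAAAAf4AAAAAAAAAAAAAAf4AAAAAAAAAAAAAAf4AAAAAAAAAAAAAAf4AAAAAAAAAAAAAAf4AAAAAAAAAAAAAAf4AAAAAAAAAAAAAAf4AAAAAAAAAAAAAAfwAAAAAAAAAAAAAA/wAAAAAAAAAAAAAA/wAAAAAAAAAAAAAA/wAAAAAAAAAAAAAA/wAAAAAAAAAAAAAA/gAAAAAAAAAAAAAB/gAAAAAAAAAAAAAB/gAAAAAAAAAAAAAB/AAAAAAAAAAAAAAD/AAAAAAAAAAAAAAD/AAAAAAAAAAAAAAD+AAAAAAAAAAAAAAH+AAAAAAAAAAAAAAH+AAAAAAAAAAAAAAP8AAAAAAAAAAAAAAP8AAAAAAAAAAAAAAf4AAAAAAAAAAAAAAf4AAAAAAAAAAAAAA/wAAAAAAAAAAAAAA/wAAAAAAAAAAAAAB/gAAAAAAAAAAAAAB/AAAAAAAAAAAAAAD/AAAAAAAAAAAAAAH+AAAAAAAAAAAAAAH8AAAAAAAAAAAAAAP8AAAAAAAAAAAAAAf4AAAAAAAAAAAAAA/wAAAAAAAAAAAAAA/gAAAAAAAAAAAAAB/AAAAAAAAAAAAAAD+AAAAAAAAAAAAAAH8AAAAAAAAAAAAAAP4AAAAAAAAAAAAAAfwAAAAAAAAAAAAAA/AAAAAAAAAAAAAAD+AAAAAAAAAAAAAAH4AAAAAAAAAAAAAAfwAAAAAAAAAAAAAA/AAAAAAAAAAAAAAD4AAAAAAAAAAAAAAPAAAAAAAAAAAAAAA4AAAAAAAAAAAAAAAAAAAAAAAAAAAAAAAAAAAAAAAAAAAAAAAAAAAAAAAAAAAAAAAAAAAAAAAAAAAAAAAAAAAAAAAAAAAAAAAAAAAAAAAAAAAAAAAAAAAAAAAAAAAAAAAAAAAAAAAAAAAAAAAAAAAAAAAAAAAAAAAAAAAAAAAAAAAAAAAAAAAAAAAAAAAAAAAAAAAAAAAAAAAAAAAAAAAAAAAAAAAAAAAAAAAAAAAAAAAAAAAAAAAAAAAAAAAAAAAAAAAAAAAAAAAAAAAAAAAAAAAAAAAAAAAAAAAAAAAAAAAAAAAAAAAAAAAAAAAAAAAAAAAAAAAAAAAAAAAAAAAAAAAAAAAAAAAAAAAAAAAAAAAAAAAAAAAAAAAAAAAAAAAAAAAAAAAAAAAAAAAAAAAAAAAAAAAAAAAAAAAAAAAAAAAAAAAAAAAAAAAAAAAAAAAAAAAAAAAAAAAAAAAAAAAAAAAAAAAAAAAAAAAAAAAAAAAAAAAAAAAAAAAAAAAAAA="/>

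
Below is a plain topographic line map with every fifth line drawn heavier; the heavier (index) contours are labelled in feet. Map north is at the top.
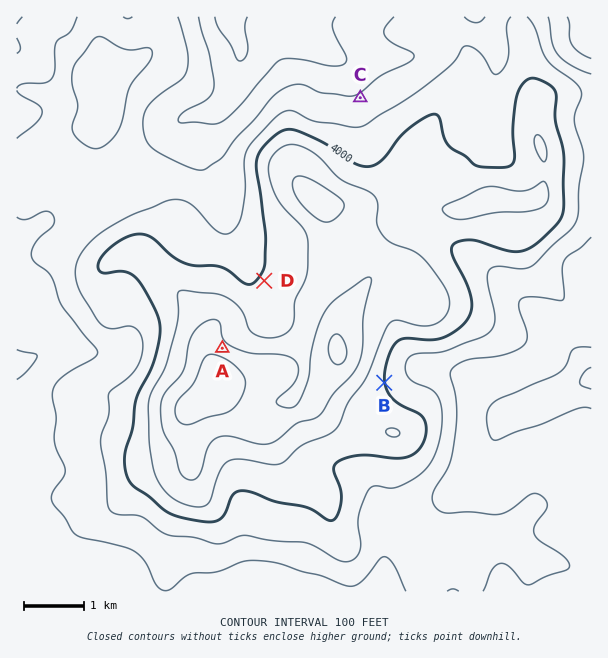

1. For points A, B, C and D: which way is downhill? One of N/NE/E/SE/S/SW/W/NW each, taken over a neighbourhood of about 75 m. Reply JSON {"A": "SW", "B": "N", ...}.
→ {"A": "NE", "B": "E", "C": "NW", "D": "NW"}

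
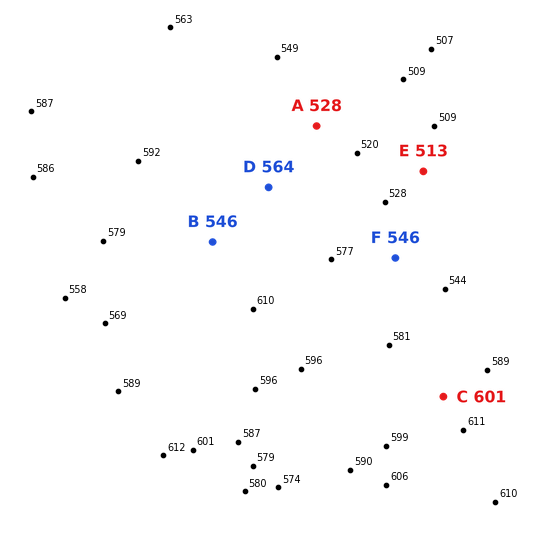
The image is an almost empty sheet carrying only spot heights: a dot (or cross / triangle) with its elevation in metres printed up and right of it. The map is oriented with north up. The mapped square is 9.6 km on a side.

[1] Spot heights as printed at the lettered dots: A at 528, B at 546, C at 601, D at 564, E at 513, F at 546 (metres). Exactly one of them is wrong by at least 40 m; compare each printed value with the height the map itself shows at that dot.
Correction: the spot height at B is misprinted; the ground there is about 596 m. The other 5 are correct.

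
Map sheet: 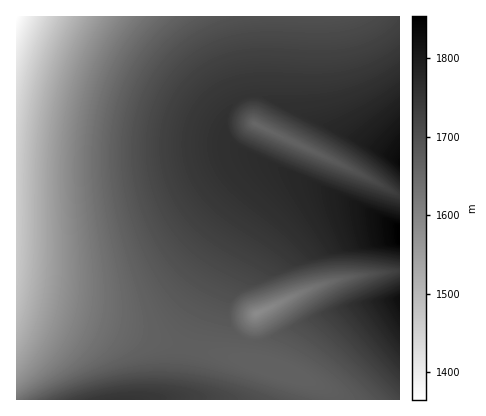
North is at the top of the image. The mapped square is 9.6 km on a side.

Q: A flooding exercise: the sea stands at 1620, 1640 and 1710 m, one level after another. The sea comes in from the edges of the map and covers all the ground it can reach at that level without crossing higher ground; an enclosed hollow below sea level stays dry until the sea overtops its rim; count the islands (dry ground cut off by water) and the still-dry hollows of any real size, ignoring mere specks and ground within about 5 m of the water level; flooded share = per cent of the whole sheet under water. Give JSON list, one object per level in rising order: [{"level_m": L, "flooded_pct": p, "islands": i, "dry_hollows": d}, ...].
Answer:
[{"level_m": 1620, "flooded_pct": 19, "islands": 0, "dry_hollows": 1}, {"level_m": 1640, "flooded_pct": 22, "islands": 0, "dry_hollows": 1}, {"level_m": 1710, "flooded_pct": 55, "islands": 0, "dry_hollows": 1}]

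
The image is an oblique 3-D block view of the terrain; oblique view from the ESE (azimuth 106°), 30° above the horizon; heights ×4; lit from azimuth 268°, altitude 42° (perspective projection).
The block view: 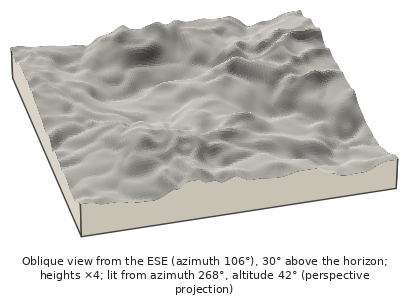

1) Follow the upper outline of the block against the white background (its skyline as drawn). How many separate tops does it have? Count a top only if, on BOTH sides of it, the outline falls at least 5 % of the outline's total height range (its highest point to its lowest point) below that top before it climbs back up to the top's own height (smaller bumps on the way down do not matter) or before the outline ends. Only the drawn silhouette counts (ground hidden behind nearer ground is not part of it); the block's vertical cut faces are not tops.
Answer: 2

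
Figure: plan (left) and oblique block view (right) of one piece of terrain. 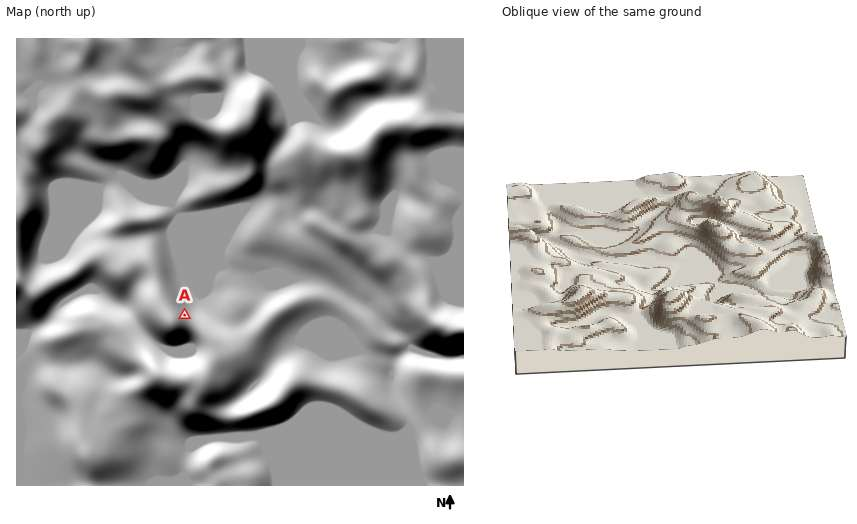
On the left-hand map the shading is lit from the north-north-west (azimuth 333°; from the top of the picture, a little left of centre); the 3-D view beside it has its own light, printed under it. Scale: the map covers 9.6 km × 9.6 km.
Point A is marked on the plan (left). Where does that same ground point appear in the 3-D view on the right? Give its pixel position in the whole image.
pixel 703 233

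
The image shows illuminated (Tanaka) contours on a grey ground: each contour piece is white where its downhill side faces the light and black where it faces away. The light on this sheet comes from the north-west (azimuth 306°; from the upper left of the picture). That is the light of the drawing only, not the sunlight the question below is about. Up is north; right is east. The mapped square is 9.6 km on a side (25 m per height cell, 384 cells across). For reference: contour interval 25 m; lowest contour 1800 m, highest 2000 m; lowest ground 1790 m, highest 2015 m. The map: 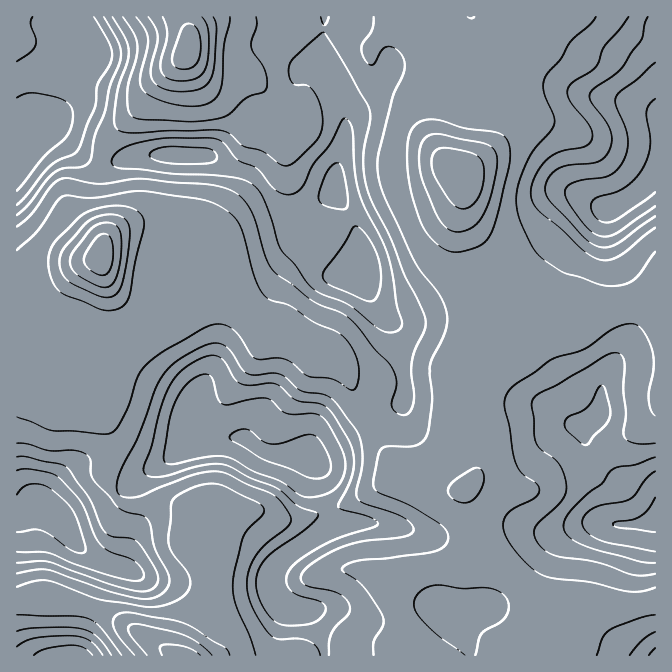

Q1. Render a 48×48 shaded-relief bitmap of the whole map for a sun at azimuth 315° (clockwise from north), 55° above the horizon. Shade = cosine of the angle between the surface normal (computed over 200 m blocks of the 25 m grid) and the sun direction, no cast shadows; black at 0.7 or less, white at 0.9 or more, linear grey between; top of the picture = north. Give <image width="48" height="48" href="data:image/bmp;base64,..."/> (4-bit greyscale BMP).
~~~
<image width="48" height="48" href="data:image/bmp;base64,Qk32BAAAAAAAAHYAAAAoAAAAMAAAADAAAAABAAQAAAAAAIAEAAATCwAAEwsAABAAAAAAAAAAAAAAABEREQAiIiIAMzMzAERERABVVVUAZmZmAHd3dwCIiIgAmZmZAKqqqgC7u7sAzMzMAN3d3QDu7u4A////AEMzRomazMqYiIq6mqqpmZmZmZmZmZh2Q0MzRpqru7qpmIq7u7qpmZmaqpmZmZmHVFREV6zMy7qZh4m8zMupmZmaqqmZmZmIdod3eb3d3LqZh3iZq7upmYiJmqmZmZmZiKqZqrze7bqYdXmHeJmZmIiIiZmZmZmaqty7u7vN3bqYZGq5h4mZmYiIiJmZqqqqvO3Lu7qru6mYY0ndypmamZmZmZmaq7u7vN3Lu5iJqpmZdCWt7su7uqqZmZmZq7u7vLu6qod5upmZhkNIzu3My7qpmYiImqu7u6qZq5d5u6mZh2VFebzLu6qZmId3d4maqpmZq6mJq6mZmId4iIiIiJiIiIdlVVZneImZmqmau6qZmpiKzLl3eJmHd4h2VEVVVneJmZib3du6q7qazu2oiaqpd4iIZmZmVWVompd5zv7bqruqvO7Kmaq7l4iZh4h3VFVWmpdme+7sqqqZq83KmaqrqIiZmJmHZGZmeIdlV6vLqZiImrzLqqqqqYiJmZqYdXd3d3dlRYmYmZh3mqq6q7qZmYd4mZq6h4iIiIdkNXmHeJh2eZmaq7qZmYd3iJq8qZmZmIh1NGmYZ4l1aJiIm7qZmYd3eIm8upmZmYh1M1ipdWiGV5h3irqZmYdmZ3irupmZqZiGQ0aahUaHZ4h3irqZmYdmZmerupmZqZmHUyR5l1WJiIiImrqZmZh3ZlWLupmZmZmIdTJYmYeJmZiJq8uZmZmId2VpqpmZmYiIh1RHmZmZmZiJrMupmZmZiIZnmpmZmYiIiHdnmZmZmpiaq8upmZmZmZh3mZmYiHeJmYiImZmZqqmqqrupmZmZmZmYmZmYd1VomZmYiZqZq6q7uqqpmZmZmZmZmZqodkJHmZmZiJmZmqq8upmZmZmZmZmqmaq6h0EnmZmZmImYeJm8upmIiJmZmZq7qqvNymIWiZmZmHiYdnirupmHeImZmavMu7ve/ZQliJmZh2iYhmiruph2Z4iZmZve3MzO/8ZFeJmZh2iZiHiaqpl2VniZmIrf/u3M/+p3iJmZh3iZmYmqqqmGVWeJmInO///Lzu2pmZmZmHiImqqqqqqXQ1Z4iHib7//svN3Lu7u6mIh2ebu6q6qXU0VWd3Z4rO/9u83czNzLqZh1V7y6q7qoYzREVmVWeb7+26q8zMzMqZh1RqzLvMupdURDRVVVZ5ve3Jd4iZmql4h1RZzLvNy7l2VURVVVZ4m83adTM0RXmIiGRIzbvNzMuod2ZmZmZ4mb3slkMyI1iZmYZYvMvMy7u6iId4d2d4iZveyXZVRFaJmZd4q7u7uqqqmYiIh3eIiJrO24dlVWZ4iZh5qrqqqZmZmYh3d3d4iJq97ahURGd3iZiJqaqpmZmZmYdmVWZniJm9/9t0IleIeJiJqZqpmZmZmIdlVVVWeIms//63MUeId4iJqZmZmZmZmYd2ZmZXeImrze/qUjaIiHiaqZmZmZmZmZh3ZmZniImaq73cczZ4iIiaqpmZmZmZmZmHZmZ4iImqmqu7hUZ3iIiaqpmZmZmZmZmIdlVg=="/>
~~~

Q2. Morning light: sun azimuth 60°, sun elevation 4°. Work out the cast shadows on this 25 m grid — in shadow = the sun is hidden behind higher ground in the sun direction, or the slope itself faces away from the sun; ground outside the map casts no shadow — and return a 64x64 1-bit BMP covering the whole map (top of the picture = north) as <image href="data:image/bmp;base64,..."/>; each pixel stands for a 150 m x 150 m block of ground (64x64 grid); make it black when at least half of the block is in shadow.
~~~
<image width="64" height="64" href="data:image/bmp;base64,Qk0+AgAAAAAAAD4AAAAoAAAAQAAAAEAAAAABAAEAAAAAAAACAAATCwAAEwsAAAIAAAAAAAAA////AAAAAAB//AAAAAAAAH/4AAAAAAAAf/AAAAAAAAA/wAAAAAAAAAAAAB/AAAAAAAAAf+AAAAAADgB/wAAAAAA/ADwAAAAAAH8AAAAAAAAA/wAAAAAAAAf+AAAAAAAAD94AAAAAAAAfzgAABwAAAD+GAAH/gAAAf4AAAf+AAAB/gAAD/AAAAP8AAAfgAAAA/wAAD+AAAAD+AAAP8AAAAPwAAB/wAAAA8AAAP/AAAABgAAB/4AAAAAAAAH/gAAAAAAAD/8AAADwAAAP/wIAAPAAAc/+BgAA8AAB//wGAABwAAH/4AYAAHAAAf3ABgAAcAAA/AAGAAAgAAB4AAAAAAAAADAAAAAAAAAAAAAGAAABgAAAAB8AAAP8AAAAPwAAA/4AAAD/AAAD/gAAAf4AAAP+AAAH/gAAAfwAAAf8AAAA+AAAB/wAAABwAAAH/wAAABgAAAf/gAAACAAAB/+AAAAAAAAP/4AAAwAAAA//wAADgAAAD//AAAOAAAAP/8AAAYAAAQ//gAAAAAAHB/8AAAOAAf8H3wAAA/w//gPOAAAD/H/4A8wAAAP///ABwAAAA//DAAHgAAAD//AAAeAAAAP//AADwAAAAf/+AAfAAAAA//4AB4AAAAB//gAHgAAAAH/8AAcAAAAAP/wABgAAAAAf/AAAAAAAAA/8AAAAAAAAD/wAAAAAAAA=="/>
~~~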